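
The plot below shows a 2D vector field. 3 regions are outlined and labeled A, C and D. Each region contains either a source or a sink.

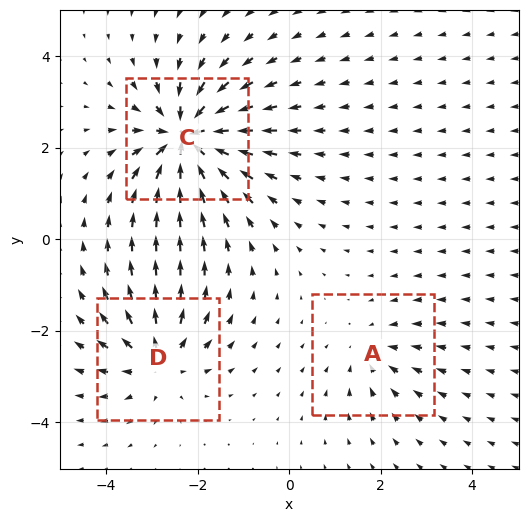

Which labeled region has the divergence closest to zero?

Divergence at each region's feature centre — A: about -2, C: about -6, D: about +4. Region A is closest to zero.

A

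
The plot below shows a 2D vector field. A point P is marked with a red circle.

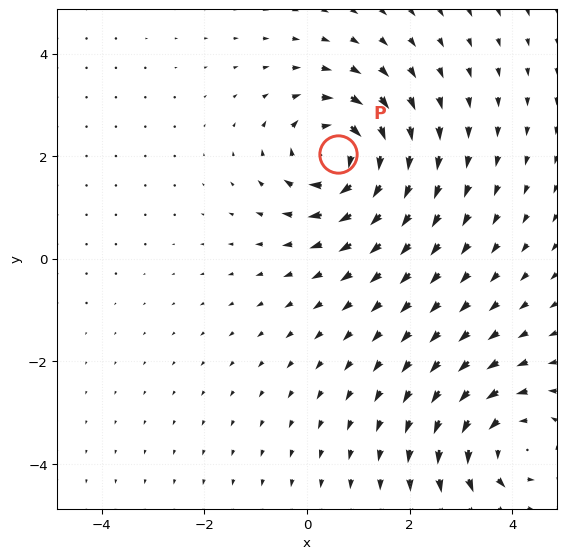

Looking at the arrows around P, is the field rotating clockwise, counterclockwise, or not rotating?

clockwise

Near P at (0.6, 2.0) the arrows circulate clockwise. The curl (z-component) there is about -6; negative curl means clockwise rotation.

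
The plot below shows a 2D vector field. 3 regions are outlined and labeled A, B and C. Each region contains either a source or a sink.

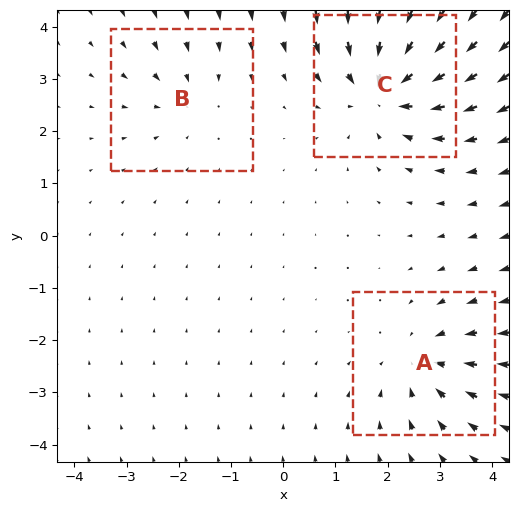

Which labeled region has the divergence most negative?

Divergence at each region's feature centre — A: about -3, B: about -2, C: about -5. Region C is most negative.

C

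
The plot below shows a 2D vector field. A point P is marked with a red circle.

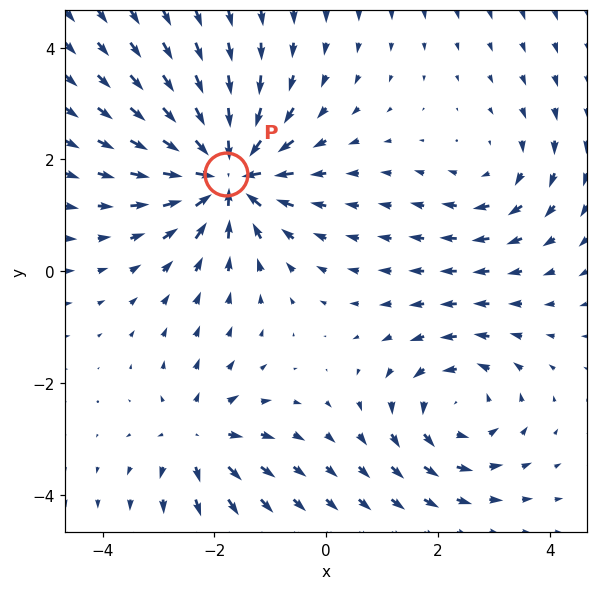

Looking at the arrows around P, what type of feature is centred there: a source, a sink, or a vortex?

sink

At P (-1.8, 1.7) the arrows converge inward. Divergence about -6, curl ≈0 — negative divergence with near-zero curl is a sink.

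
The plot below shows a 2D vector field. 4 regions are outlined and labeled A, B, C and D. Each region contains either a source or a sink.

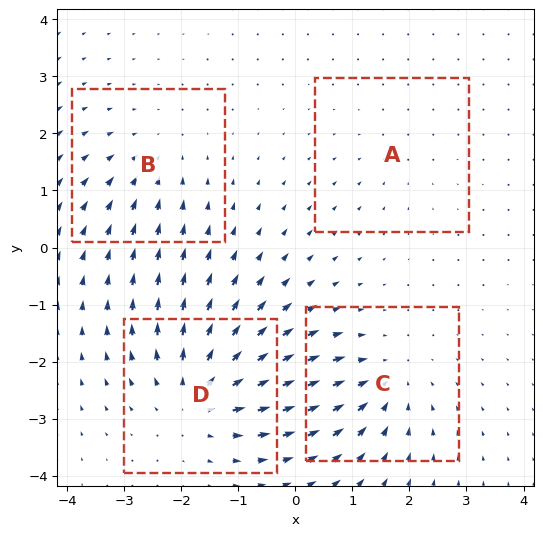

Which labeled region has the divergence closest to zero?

A

Divergence at each region's feature centre — A: about -2, B: about -3, C: about -5, D: about +6. Region A is closest to zero.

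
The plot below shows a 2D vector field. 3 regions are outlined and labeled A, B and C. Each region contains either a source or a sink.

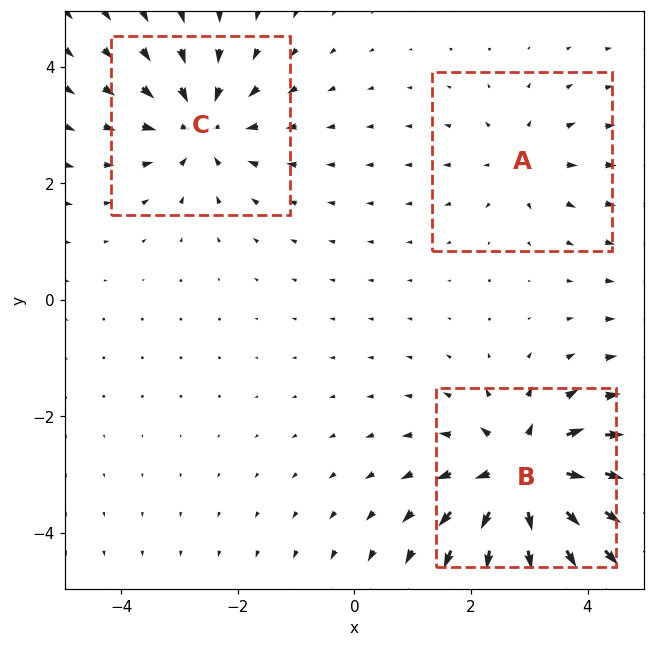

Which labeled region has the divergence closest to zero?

Divergence at each region's feature centre — A: about +2, B: about +5, C: about -3. Region A is closest to zero.

A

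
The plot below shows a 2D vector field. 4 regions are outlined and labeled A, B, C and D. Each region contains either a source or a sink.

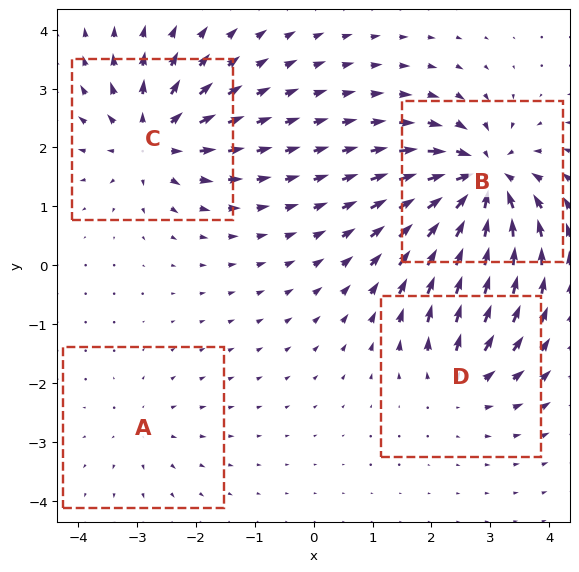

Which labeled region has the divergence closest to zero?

A

Divergence at each region's feature centre — A: about +2, B: about -8, C: about +6, D: about +4. Region A is closest to zero.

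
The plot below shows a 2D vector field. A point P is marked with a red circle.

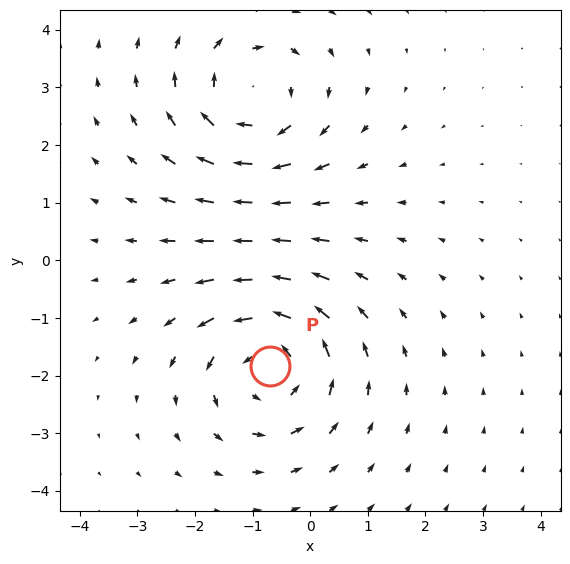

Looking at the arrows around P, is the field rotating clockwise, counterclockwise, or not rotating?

Near P at (-0.7, -1.8) the arrows circulate counterclockwise. The curl (z-component) there is about +4; positive curl means counterclockwise rotation.

counterclockwise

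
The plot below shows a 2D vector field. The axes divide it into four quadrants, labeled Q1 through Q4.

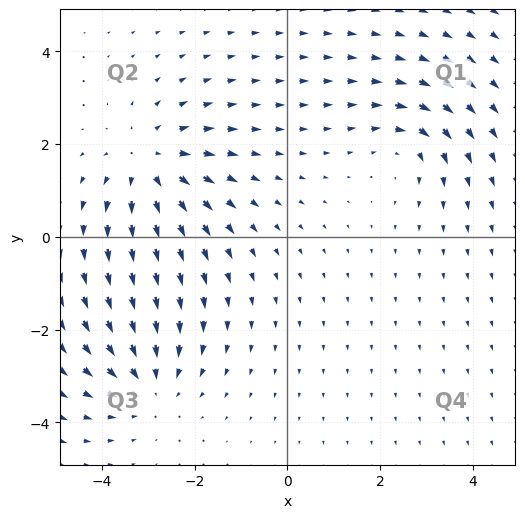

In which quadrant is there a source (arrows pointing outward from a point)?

The source sits at approximately (-3.0, 1.6), which lies in quadrant Q2. The divergence there is about +4, positive as expected for a source.

Q2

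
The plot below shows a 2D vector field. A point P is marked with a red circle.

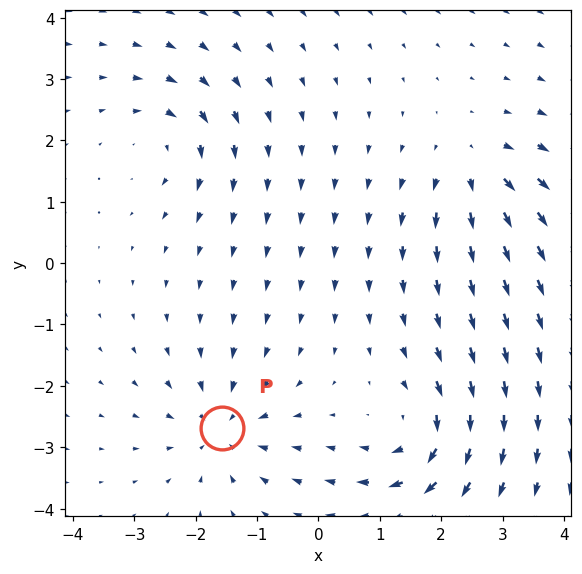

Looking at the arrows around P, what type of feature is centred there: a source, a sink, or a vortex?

At P (-1.6, -2.7) the arrows converge inward. Divergence about -5, curl ≈0 — negative divergence with near-zero curl is a sink.

sink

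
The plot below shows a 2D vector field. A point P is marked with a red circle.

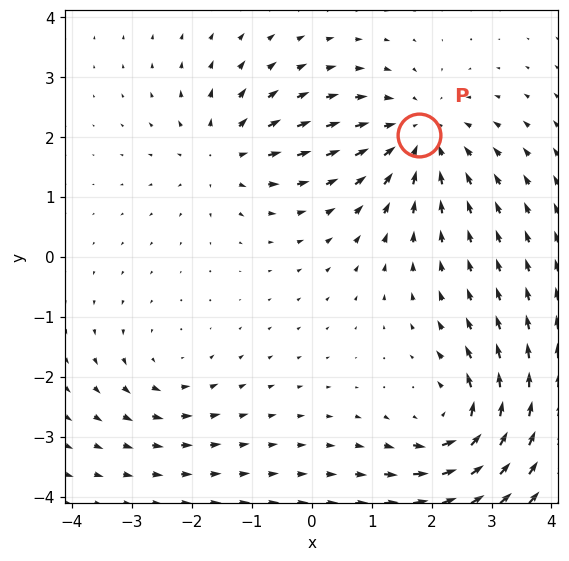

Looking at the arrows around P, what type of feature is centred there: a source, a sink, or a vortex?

At P (1.8, 2.0) the arrows converge inward. Divergence about -4, curl ≈0 — negative divergence with near-zero curl is a sink.

sink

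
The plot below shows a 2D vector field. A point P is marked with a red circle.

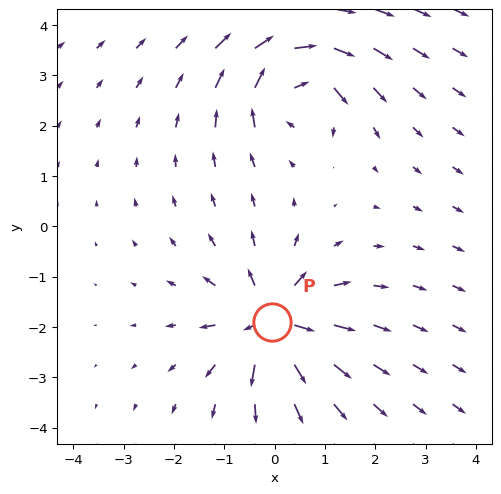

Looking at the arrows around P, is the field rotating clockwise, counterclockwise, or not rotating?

Near P at (-0.1, -1.9) the arrows show no circulation. The curl there is ≈0.

not rotating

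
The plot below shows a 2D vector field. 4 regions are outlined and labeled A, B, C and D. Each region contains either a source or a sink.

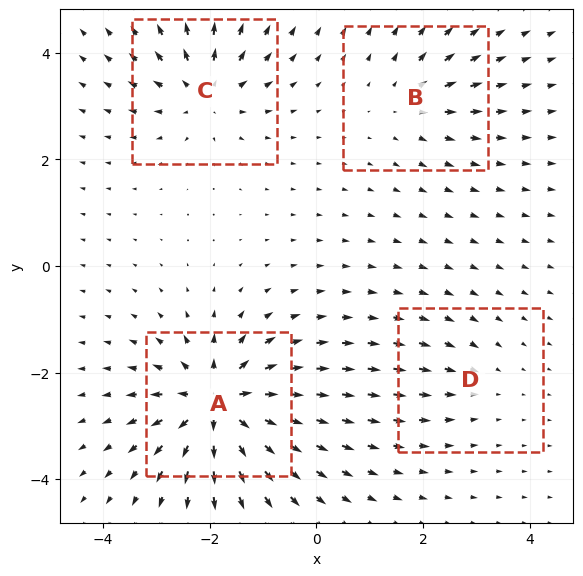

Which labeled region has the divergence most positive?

A

Divergence at each region's feature centre — A: about +9, B: about +4, C: about +6, D: about -2. Region A is most positive.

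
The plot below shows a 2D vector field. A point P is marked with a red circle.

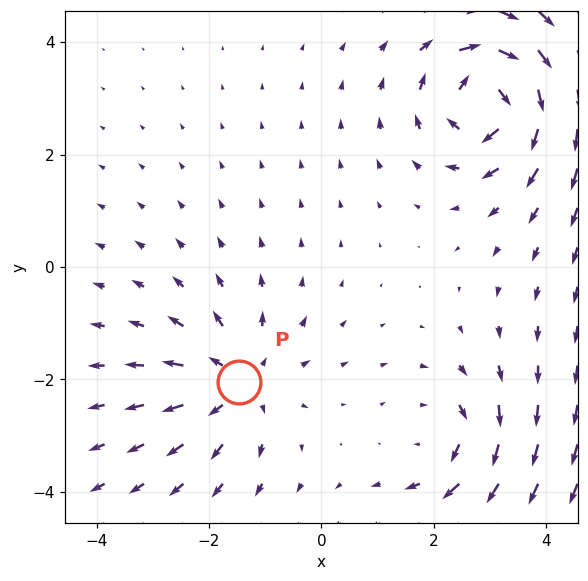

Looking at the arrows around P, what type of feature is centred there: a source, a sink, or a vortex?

At P (-1.5, -2.0) the arrows spread outward. Divergence about +4, curl ≈0 — positive divergence with near-zero curl is a source.

source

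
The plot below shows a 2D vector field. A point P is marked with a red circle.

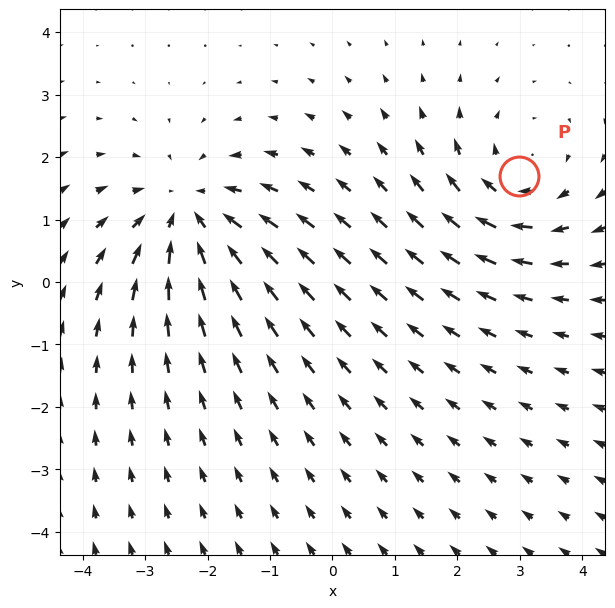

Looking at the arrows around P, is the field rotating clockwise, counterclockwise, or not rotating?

clockwise

Near P at (3.0, 1.7) the arrows circulate clockwise. The curl (z-component) there is about -2; negative curl means clockwise rotation.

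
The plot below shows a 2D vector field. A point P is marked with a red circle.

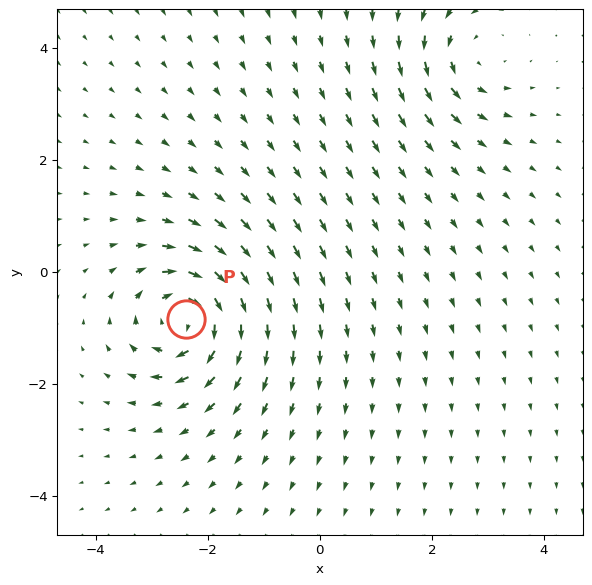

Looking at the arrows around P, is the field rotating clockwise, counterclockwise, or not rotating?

clockwise

Near P at (-2.4, -0.8) the arrows circulate clockwise. The curl (z-component) there is about -6; negative curl means clockwise rotation.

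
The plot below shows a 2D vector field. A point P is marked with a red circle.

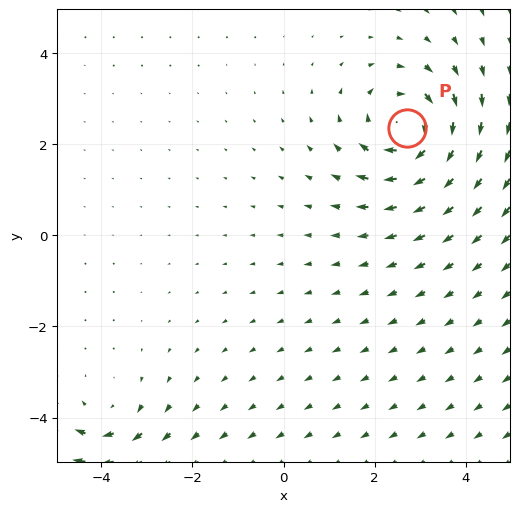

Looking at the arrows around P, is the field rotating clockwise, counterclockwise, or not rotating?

Near P at (2.7, 2.4) the arrows circulate clockwise. The curl (z-component) there is about -5; negative curl means clockwise rotation.

clockwise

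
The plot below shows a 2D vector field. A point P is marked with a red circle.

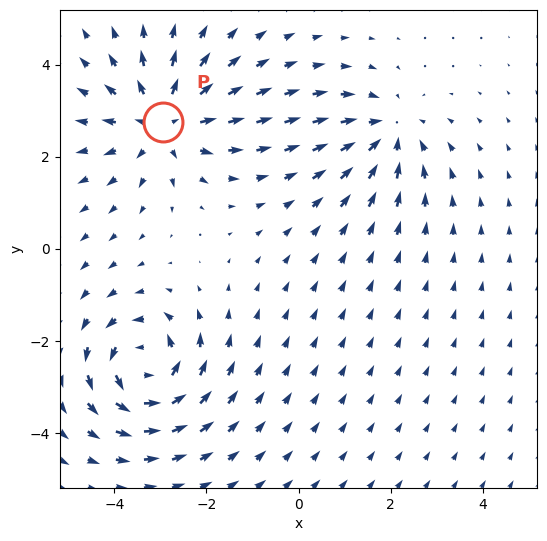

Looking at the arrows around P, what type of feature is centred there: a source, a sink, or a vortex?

At P (-2.9, 2.8) the arrows spread outward. Divergence about +4, curl ≈0 — positive divergence with near-zero curl is a source.

source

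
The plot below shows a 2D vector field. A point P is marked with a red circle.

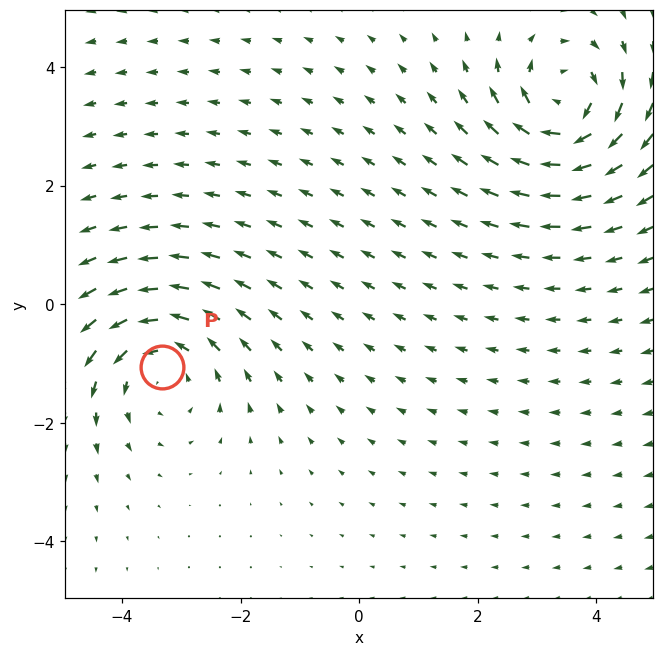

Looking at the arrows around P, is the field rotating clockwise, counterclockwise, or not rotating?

Near P at (-3.3, -1.1) the arrows circulate counterclockwise. The curl (z-component) there is about +4; positive curl means counterclockwise rotation.

counterclockwise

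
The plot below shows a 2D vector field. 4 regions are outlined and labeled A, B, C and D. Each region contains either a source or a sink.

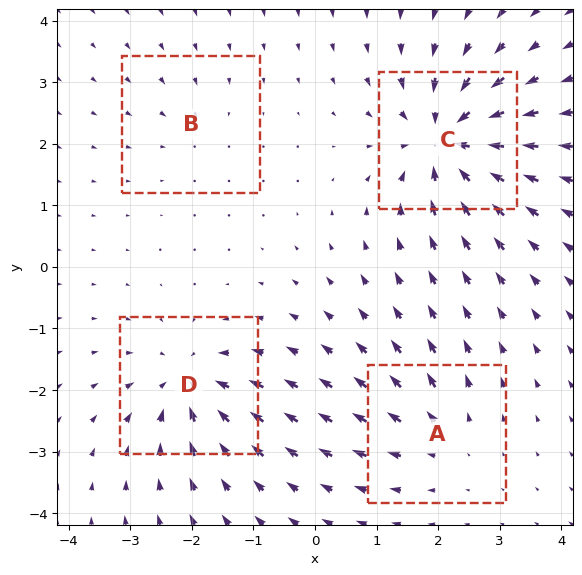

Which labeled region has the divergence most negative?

Divergence at each region's feature centre — A: about +4, B: about -2, C: about -9, D: about -6. Region C is most negative.

C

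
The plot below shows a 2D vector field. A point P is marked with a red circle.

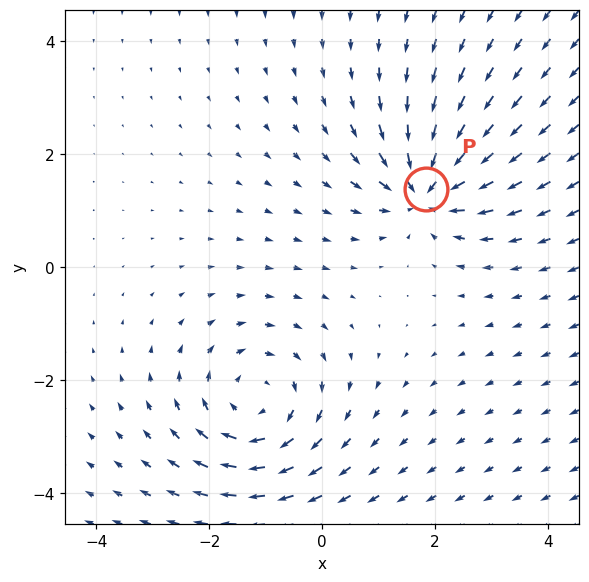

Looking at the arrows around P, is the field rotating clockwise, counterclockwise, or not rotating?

Near P at (1.8, 1.4) the arrows show no circulation. The curl there is ≈0.

not rotating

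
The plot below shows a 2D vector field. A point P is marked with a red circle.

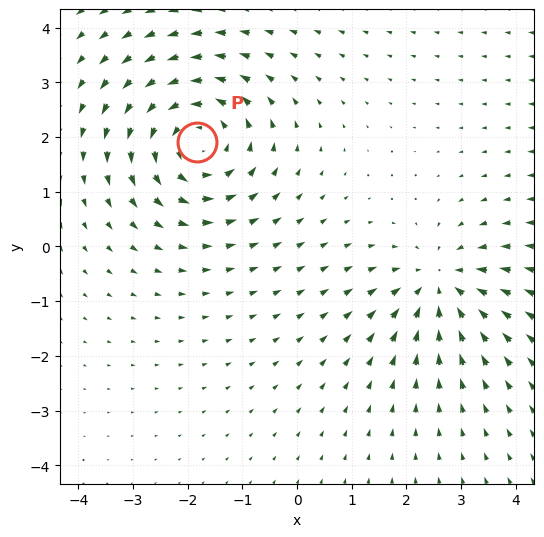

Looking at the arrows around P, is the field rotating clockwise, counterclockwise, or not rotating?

Near P at (-1.8, 1.9) the arrows circulate counterclockwise. The curl (z-component) there is about +4; positive curl means counterclockwise rotation.

counterclockwise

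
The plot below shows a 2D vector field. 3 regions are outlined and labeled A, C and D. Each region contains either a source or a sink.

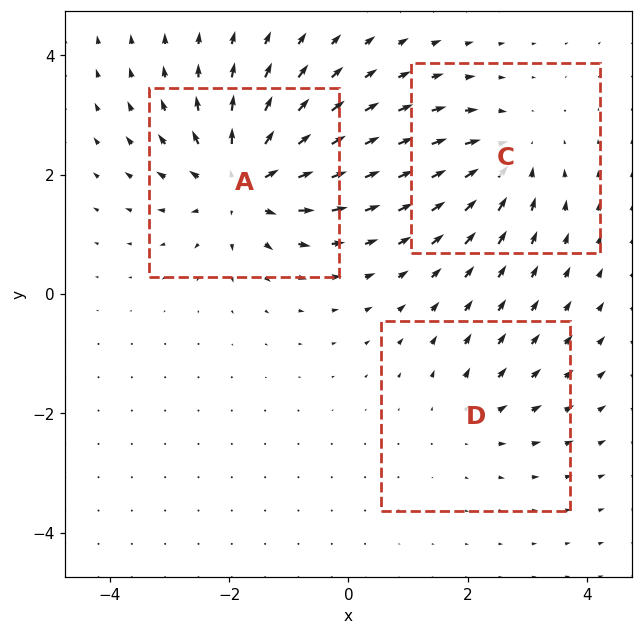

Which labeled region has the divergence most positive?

A

Divergence at each region's feature centre — A: about +6, C: about -4, D: about +2. Region A is most positive.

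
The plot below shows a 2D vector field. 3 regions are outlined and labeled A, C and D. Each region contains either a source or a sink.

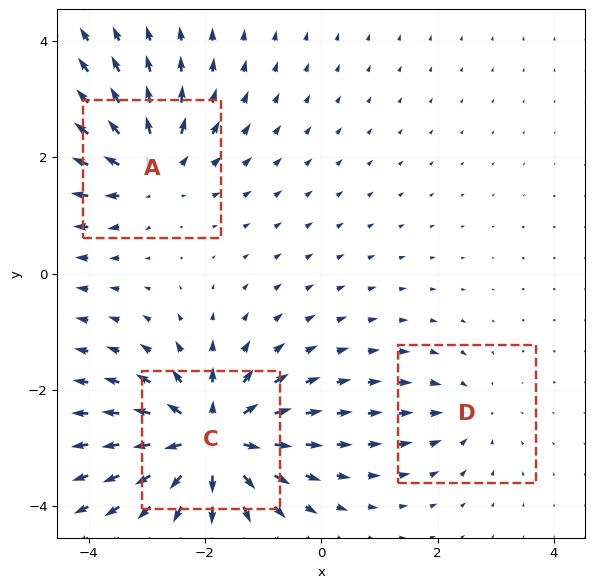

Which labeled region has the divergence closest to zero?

D

Divergence at each region's feature centre — A: about +4, C: about +6, D: about -2. Region D is closest to zero.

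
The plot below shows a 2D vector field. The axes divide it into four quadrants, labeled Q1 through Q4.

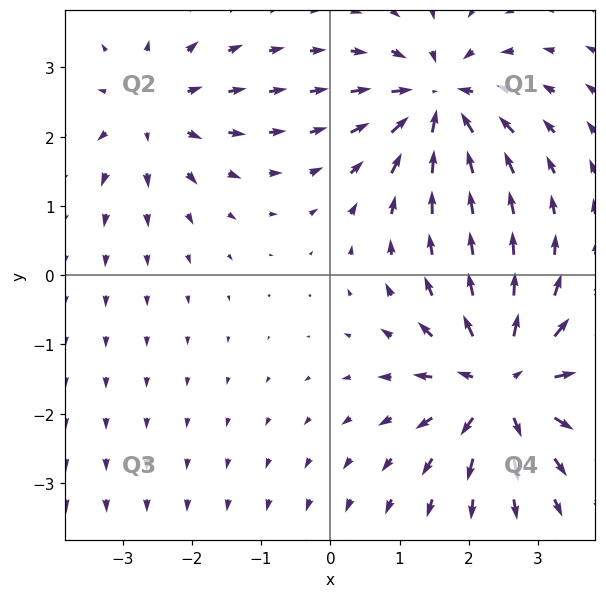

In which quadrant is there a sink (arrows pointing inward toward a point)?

The sink sits at approximately (1.6, 2.5), which lies in quadrant Q1. The divergence there is about -5, negative as expected for a sink.

Q1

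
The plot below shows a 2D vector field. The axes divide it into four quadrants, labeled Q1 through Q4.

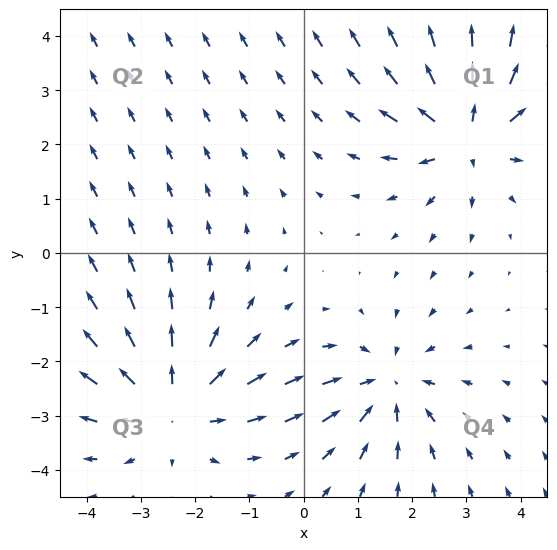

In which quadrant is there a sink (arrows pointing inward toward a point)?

Q4

The sink sits at approximately (1.5, -2.5), which lies in quadrant Q4. The divergence there is about -3, negative as expected for a sink.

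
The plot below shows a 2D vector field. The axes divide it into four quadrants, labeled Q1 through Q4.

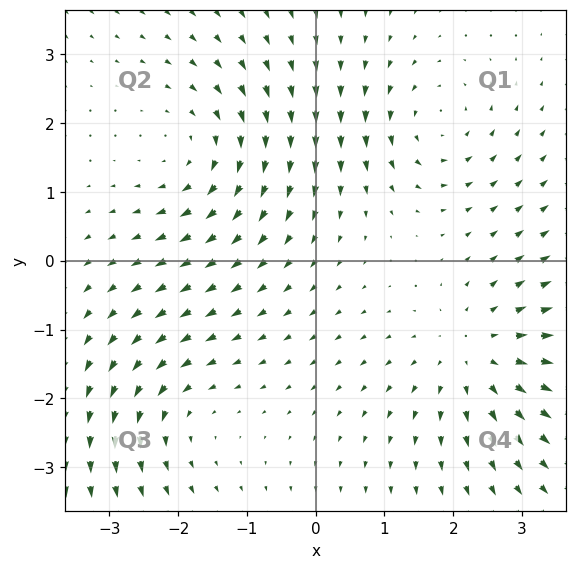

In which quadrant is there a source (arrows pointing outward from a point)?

The source sits at approximately (2.3, -1.4), which lies in quadrant Q4. The divergence there is about +4, positive as expected for a source.

Q4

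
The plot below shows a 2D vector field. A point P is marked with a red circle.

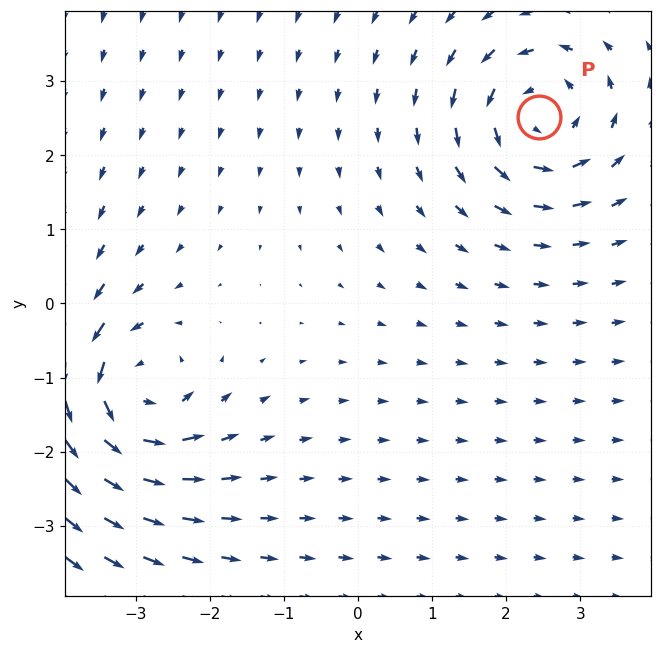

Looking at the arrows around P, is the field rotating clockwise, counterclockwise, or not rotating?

Near P at (2.4, 2.5) the arrows circulate counterclockwise. The curl (z-component) there is about +6; positive curl means counterclockwise rotation.

counterclockwise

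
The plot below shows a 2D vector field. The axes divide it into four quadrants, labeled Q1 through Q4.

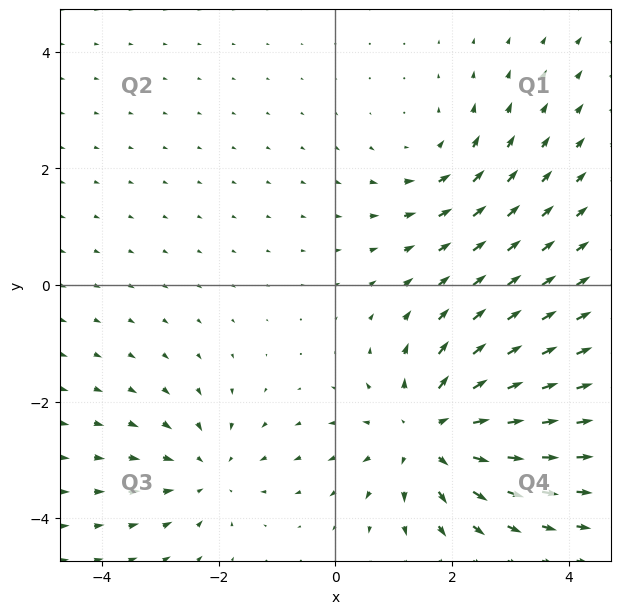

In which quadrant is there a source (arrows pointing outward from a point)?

Q4

The source sits at approximately (1.6, -2.5), which lies in quadrant Q4. The divergence there is about +4, positive as expected for a source.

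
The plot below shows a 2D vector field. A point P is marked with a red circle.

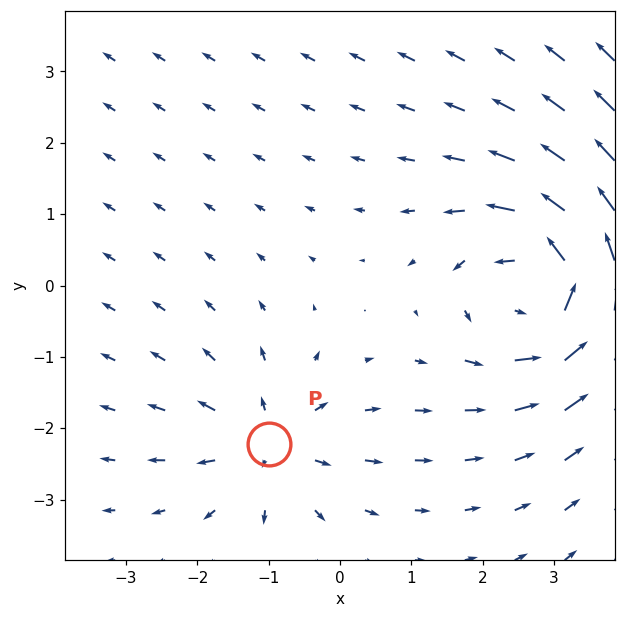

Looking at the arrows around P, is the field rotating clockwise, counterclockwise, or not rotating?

not rotating

Near P at (-1.0, -2.2) the arrows show no circulation. The curl there is ≈0.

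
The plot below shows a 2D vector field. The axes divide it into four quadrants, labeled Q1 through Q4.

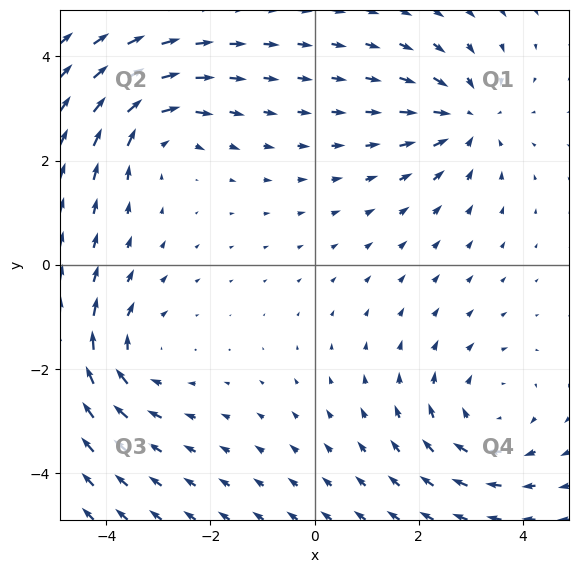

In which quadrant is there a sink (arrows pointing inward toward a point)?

Q1

The sink sits at approximately (2.9, 2.8), which lies in quadrant Q1. The divergence there is about -4, negative as expected for a sink.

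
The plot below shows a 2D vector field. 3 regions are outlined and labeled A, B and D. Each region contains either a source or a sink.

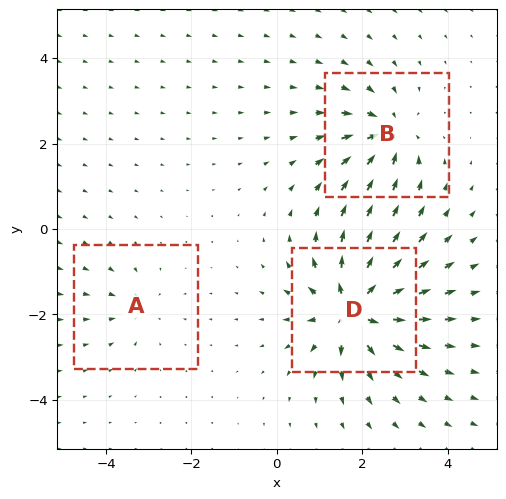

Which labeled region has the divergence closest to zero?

Divergence at each region's feature centre — A: about -2, B: about -4, D: about +6. Region A is closest to zero.

A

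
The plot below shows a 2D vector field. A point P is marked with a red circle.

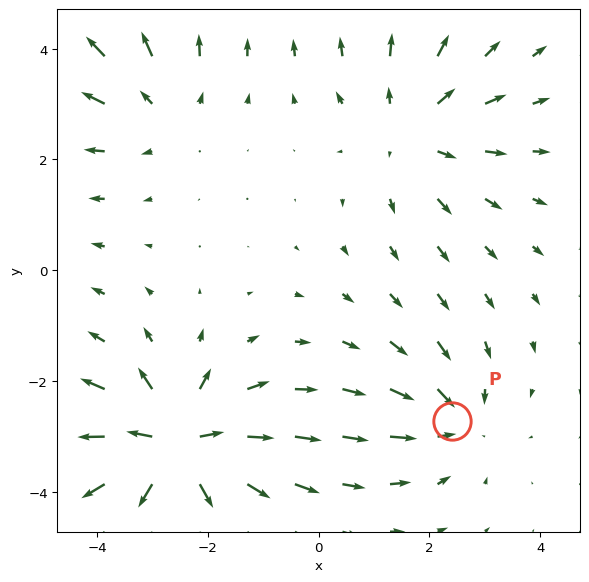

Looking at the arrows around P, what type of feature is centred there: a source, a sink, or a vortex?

sink

At P (2.4, -2.7) the arrows converge inward. Divergence about -3, curl ≈0 — negative divergence with near-zero curl is a sink.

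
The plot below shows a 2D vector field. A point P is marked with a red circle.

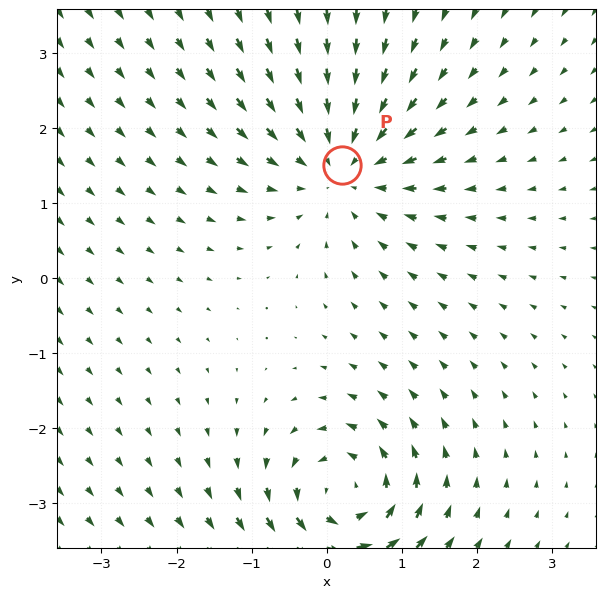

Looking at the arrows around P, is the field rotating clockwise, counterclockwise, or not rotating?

Near P at (0.2, 1.5) the arrows show no circulation. The curl there is ≈0.

not rotating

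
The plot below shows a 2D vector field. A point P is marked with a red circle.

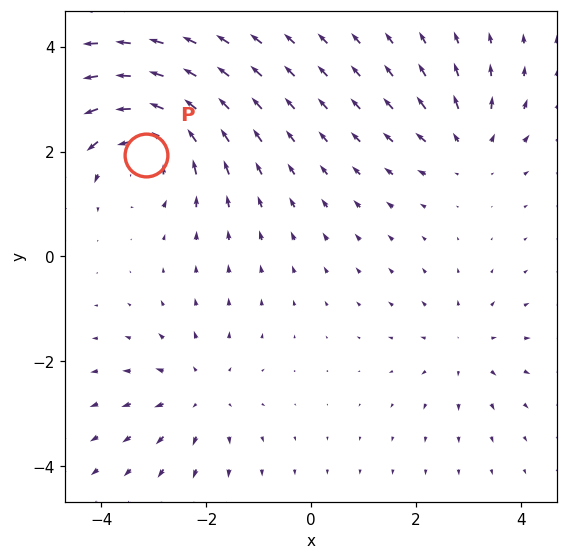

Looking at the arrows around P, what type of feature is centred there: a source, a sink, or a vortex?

vortex

At P (-3.2, 1.9) the arrows circulate counterclockwise. Divergence ≈0, curl about +5 — near-zero divergence with nonzero curl is a vortex.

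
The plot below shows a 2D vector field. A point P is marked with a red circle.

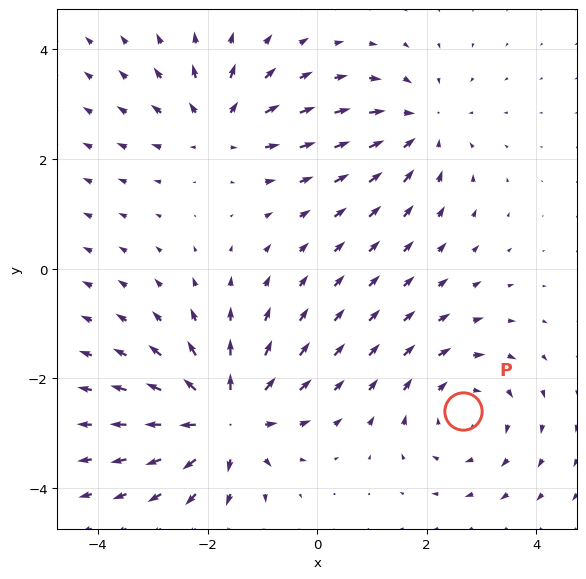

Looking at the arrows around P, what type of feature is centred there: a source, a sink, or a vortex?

vortex

At P (2.7, -2.6) the arrows circulate clockwise. Divergence ≈0, curl about -3 — near-zero divergence with nonzero curl is a vortex.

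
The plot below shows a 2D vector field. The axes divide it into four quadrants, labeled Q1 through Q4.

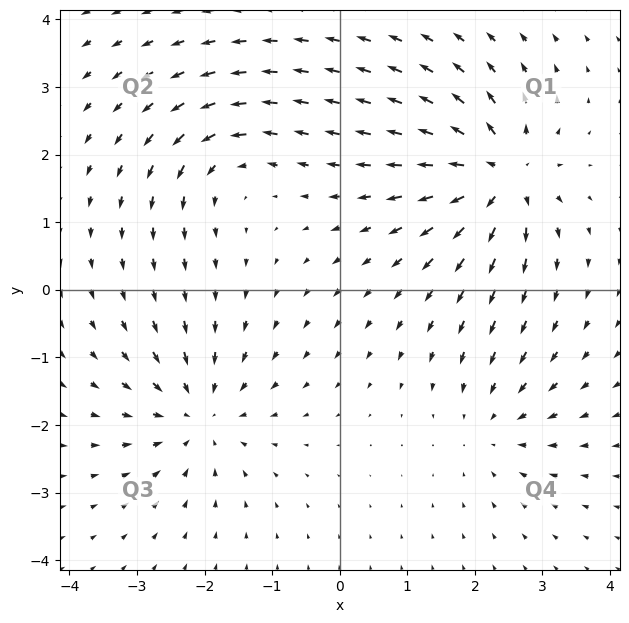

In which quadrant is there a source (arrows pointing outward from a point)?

Q1

The source sits at approximately (2.4, 1.7), which lies in quadrant Q1. The divergence there is about +7, positive as expected for a source.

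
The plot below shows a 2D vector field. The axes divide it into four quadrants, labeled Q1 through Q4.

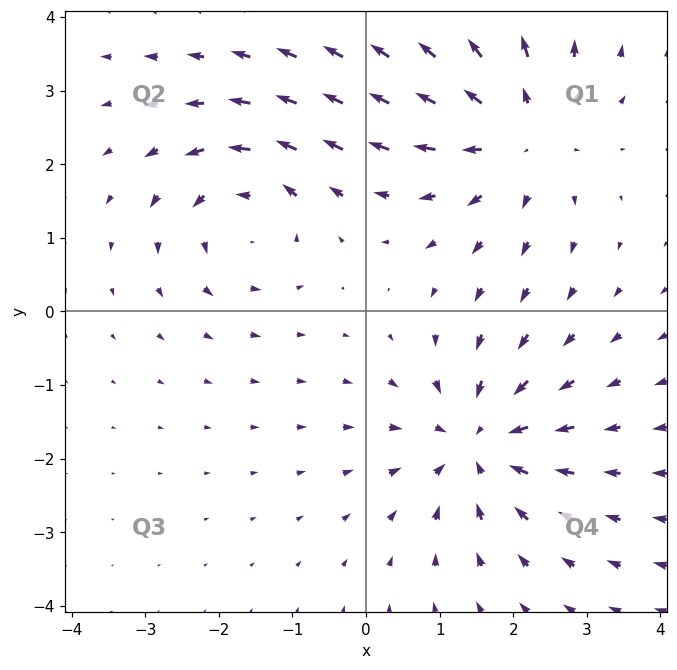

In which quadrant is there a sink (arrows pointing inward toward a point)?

Q4

The sink sits at approximately (1.5, -1.8), which lies in quadrant Q4. The divergence there is about -5, negative as expected for a sink.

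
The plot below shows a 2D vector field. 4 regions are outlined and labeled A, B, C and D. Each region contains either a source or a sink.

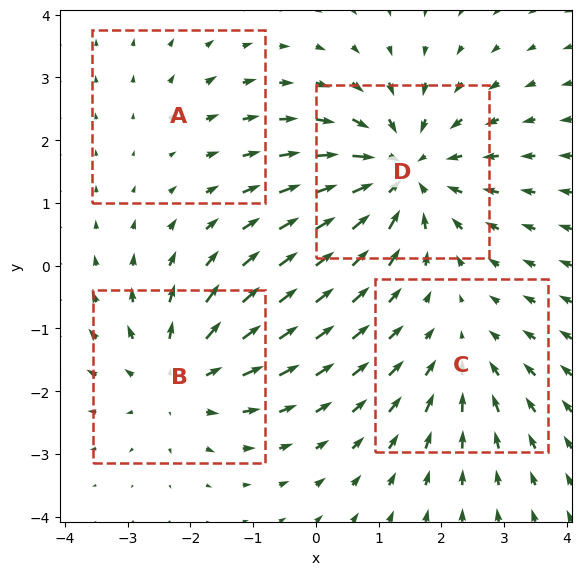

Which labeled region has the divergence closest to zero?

A

Divergence at each region's feature centre — A: about +2, B: about +4, C: about -3, D: about -6. Region A is closest to zero.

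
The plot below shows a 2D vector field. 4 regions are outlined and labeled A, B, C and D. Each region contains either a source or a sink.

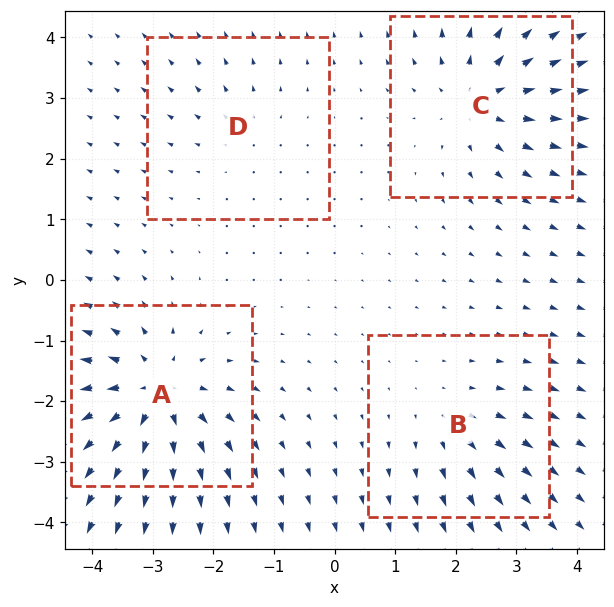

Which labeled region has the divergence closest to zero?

Divergence at each region's feature centre — A: about +8, B: about +3, C: about +6, D: about +2. Region D is closest to zero.

D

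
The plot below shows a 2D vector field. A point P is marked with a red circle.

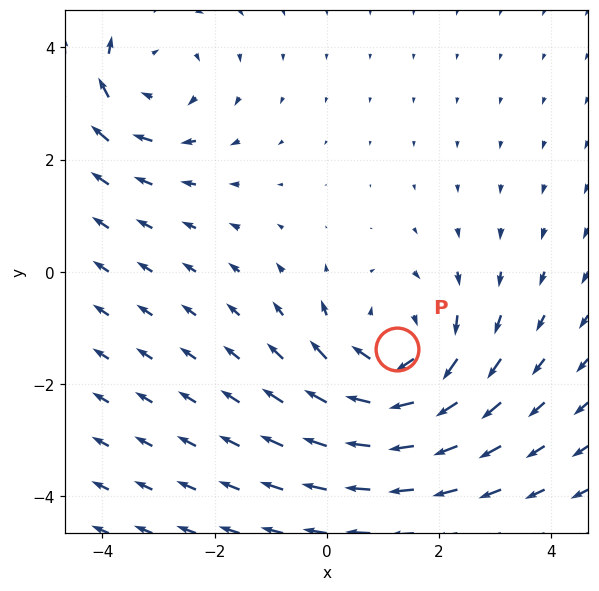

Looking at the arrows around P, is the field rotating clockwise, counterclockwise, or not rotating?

clockwise

Near P at (1.3, -1.4) the arrows circulate clockwise. The curl (z-component) there is about -4; negative curl means clockwise rotation.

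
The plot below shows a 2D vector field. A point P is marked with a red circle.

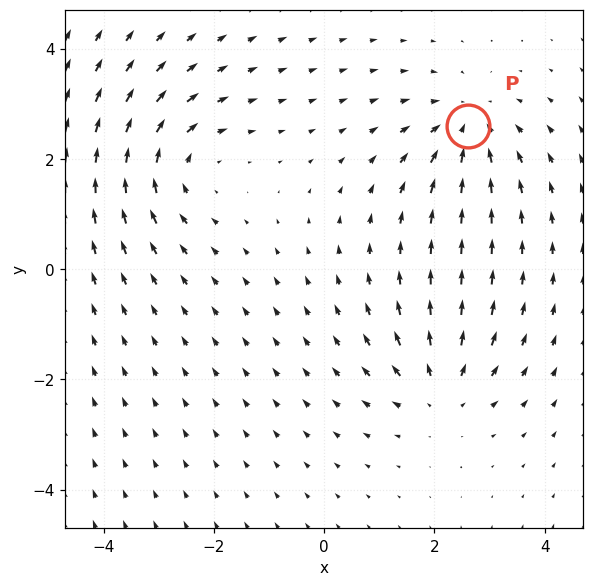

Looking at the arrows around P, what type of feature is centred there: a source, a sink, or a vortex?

sink

At P (2.6, 2.6) the arrows converge inward. Divergence about -3, curl ≈0 — negative divergence with near-zero curl is a sink.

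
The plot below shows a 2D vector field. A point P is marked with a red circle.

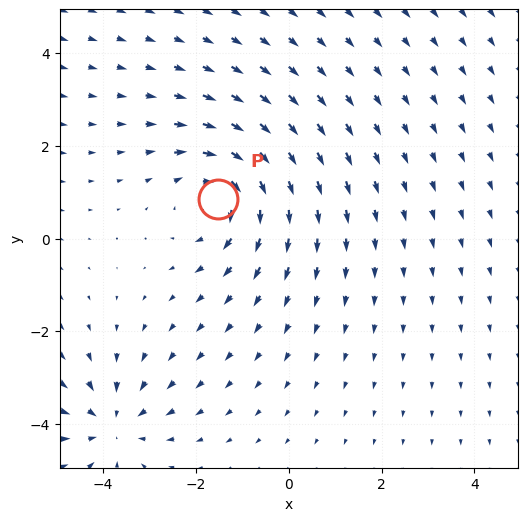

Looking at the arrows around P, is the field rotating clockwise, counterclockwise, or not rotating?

clockwise

Near P at (-1.5, 0.9) the arrows circulate clockwise. The curl (z-component) there is about -3; negative curl means clockwise rotation.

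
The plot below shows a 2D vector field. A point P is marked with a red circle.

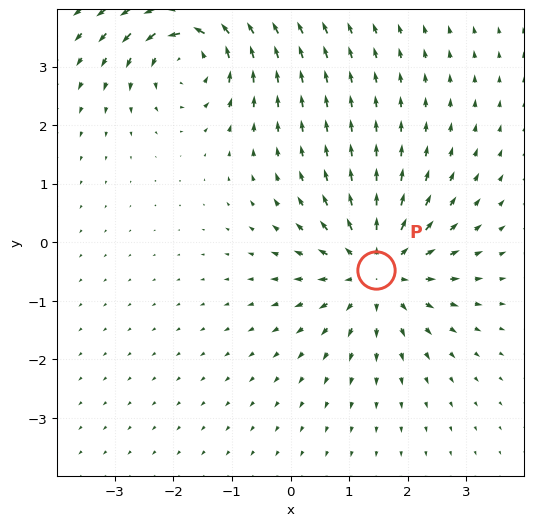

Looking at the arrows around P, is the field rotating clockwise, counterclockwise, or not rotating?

Near P at (1.5, -0.5) the arrows show no circulation. The curl there is ≈0.

not rotating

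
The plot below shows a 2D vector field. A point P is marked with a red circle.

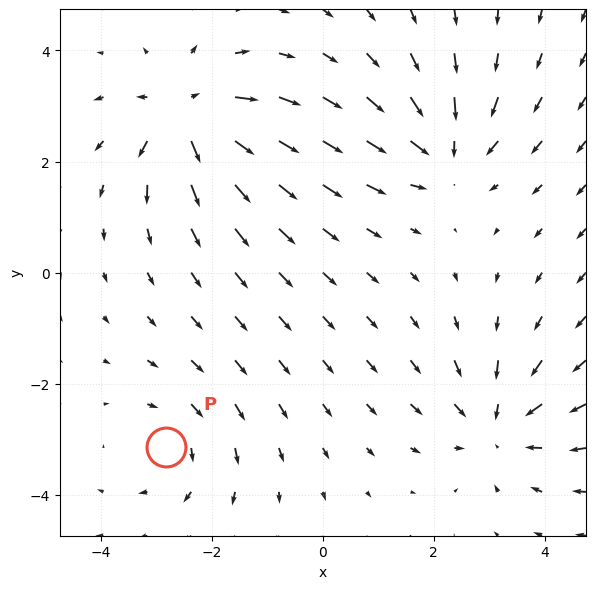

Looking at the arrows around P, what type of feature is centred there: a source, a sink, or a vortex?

vortex

At P (-2.8, -3.1) the arrows circulate clockwise. Divergence ≈0, curl about -3 — near-zero divergence with nonzero curl is a vortex.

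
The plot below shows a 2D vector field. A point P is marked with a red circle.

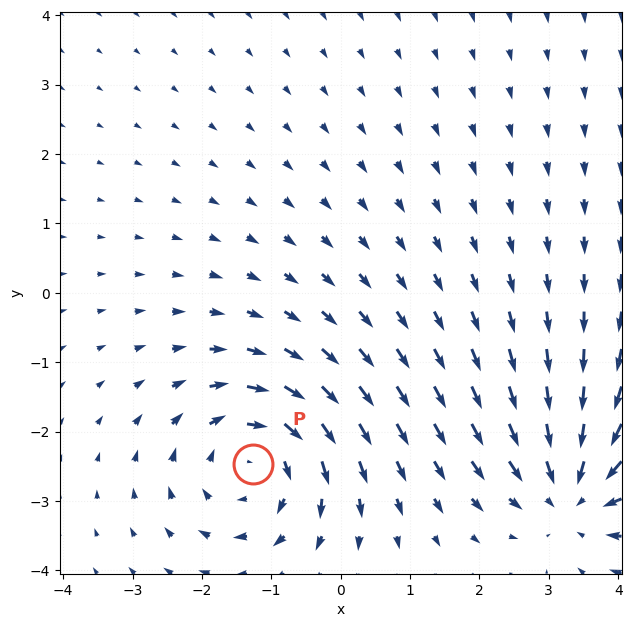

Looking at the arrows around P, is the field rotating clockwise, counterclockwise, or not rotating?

clockwise

Near P at (-1.3, -2.5) the arrows circulate clockwise. The curl (z-component) there is about -4; negative curl means clockwise rotation.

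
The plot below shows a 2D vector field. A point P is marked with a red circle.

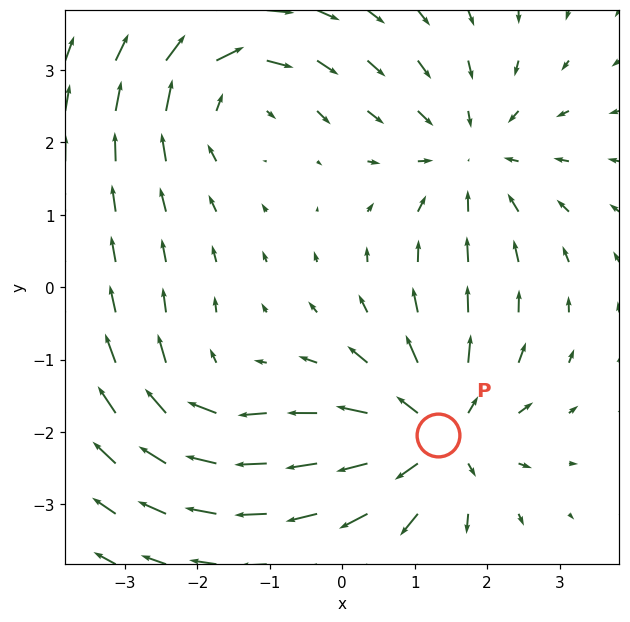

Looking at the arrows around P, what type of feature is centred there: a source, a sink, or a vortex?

source

At P (1.3, -2.0) the arrows spread outward. Divergence about +5, curl ≈0 — positive divergence with near-zero curl is a source.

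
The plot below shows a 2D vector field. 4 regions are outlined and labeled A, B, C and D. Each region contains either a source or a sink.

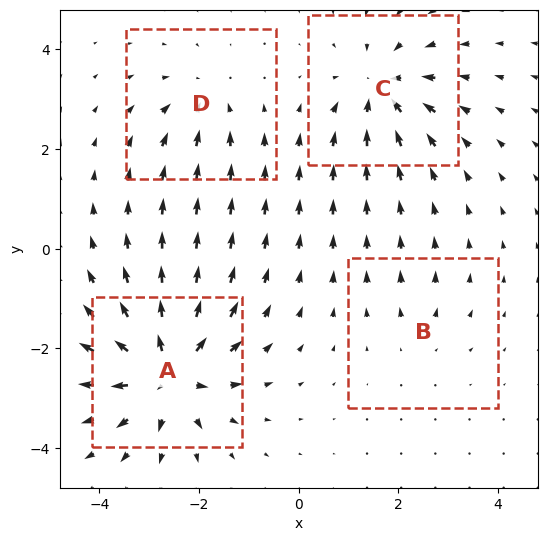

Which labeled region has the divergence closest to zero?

B

Divergence at each region's feature centre — A: about +8, B: about +2, C: about -6, D: about -4. Region B is closest to zero.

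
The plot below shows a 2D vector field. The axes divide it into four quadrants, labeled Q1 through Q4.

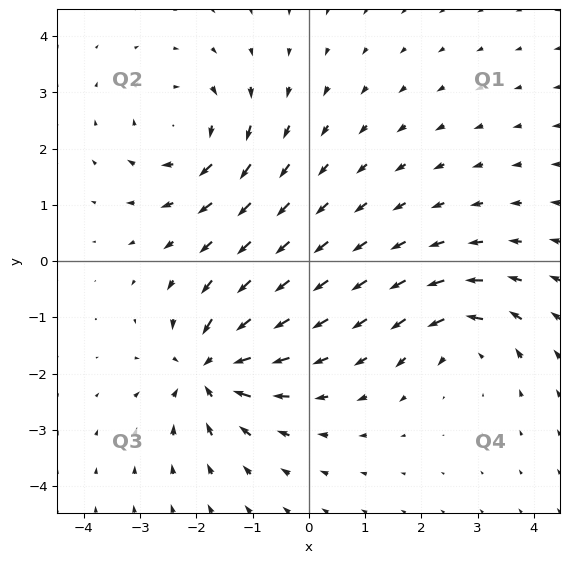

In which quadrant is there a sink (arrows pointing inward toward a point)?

Q3

The sink sits at approximately (-1.8, -1.9), which lies in quadrant Q3. The divergence there is about -6, negative as expected for a sink.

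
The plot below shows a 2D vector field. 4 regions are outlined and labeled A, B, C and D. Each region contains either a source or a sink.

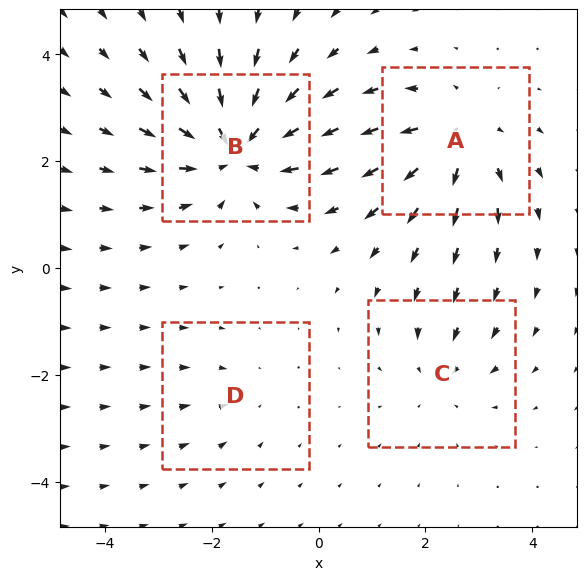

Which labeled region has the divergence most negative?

Divergence at each region's feature centre — A: about +5, B: about -7, C: about -3, D: about -2. Region B is most negative.

B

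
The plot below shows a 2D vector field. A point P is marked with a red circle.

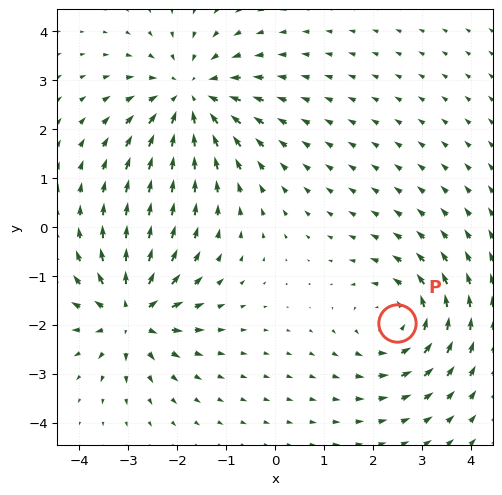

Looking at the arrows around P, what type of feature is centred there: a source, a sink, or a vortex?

vortex

At P (2.5, -2.0) the arrows circulate counterclockwise. Divergence ≈0, curl about +4 — near-zero divergence with nonzero curl is a vortex.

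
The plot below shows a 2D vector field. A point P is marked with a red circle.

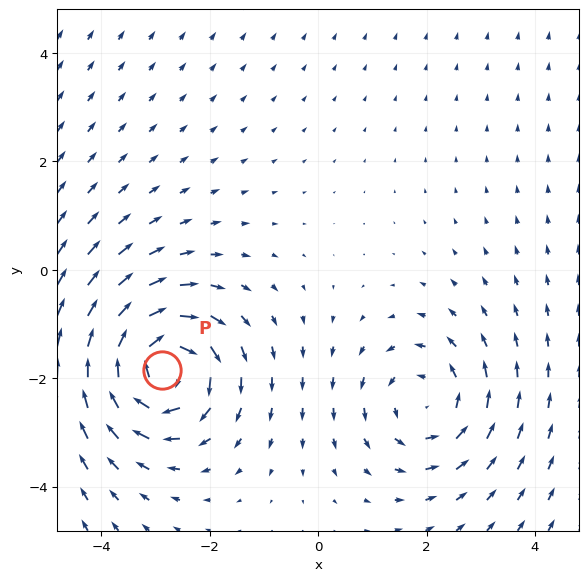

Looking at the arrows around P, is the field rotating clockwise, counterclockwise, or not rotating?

Near P at (-2.9, -1.8) the arrows circulate clockwise. The curl (z-component) there is about -5; negative curl means clockwise rotation.

clockwise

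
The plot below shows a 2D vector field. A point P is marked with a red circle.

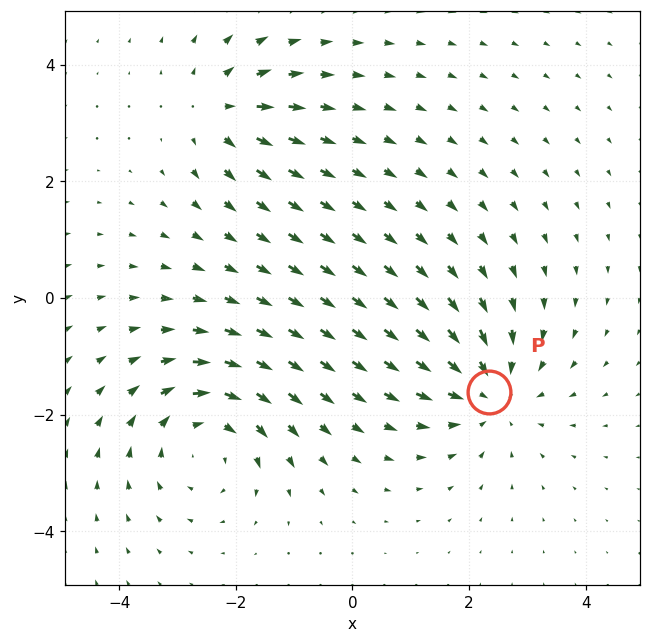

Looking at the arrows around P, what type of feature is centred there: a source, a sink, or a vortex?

sink

At P (2.3, -1.6) the arrows converge inward. Divergence about -4, curl ≈0 — negative divergence with near-zero curl is a sink.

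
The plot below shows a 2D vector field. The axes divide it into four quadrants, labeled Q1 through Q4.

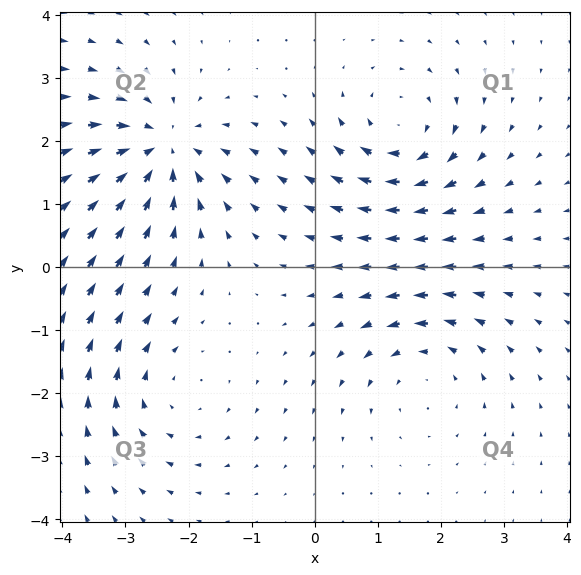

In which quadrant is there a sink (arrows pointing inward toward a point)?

The sink sits at approximately (-2.4, 1.9), which lies in quadrant Q2. The divergence there is about -5, negative as expected for a sink.

Q2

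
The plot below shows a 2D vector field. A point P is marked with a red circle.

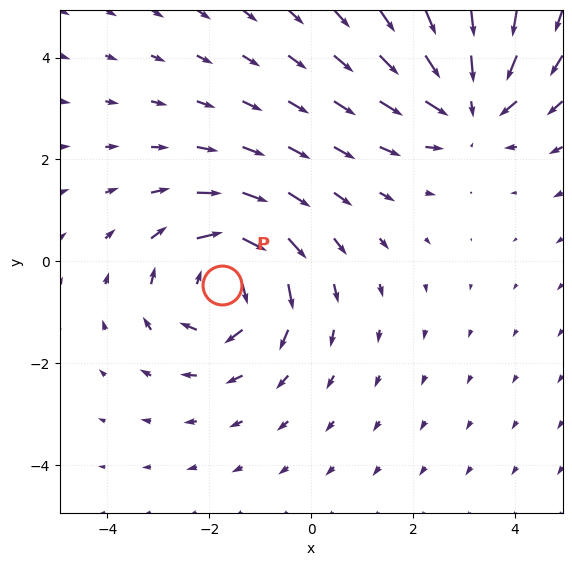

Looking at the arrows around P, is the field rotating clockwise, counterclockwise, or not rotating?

clockwise

Near P at (-1.8, -0.5) the arrows circulate clockwise. The curl (z-component) there is about -4; negative curl means clockwise rotation.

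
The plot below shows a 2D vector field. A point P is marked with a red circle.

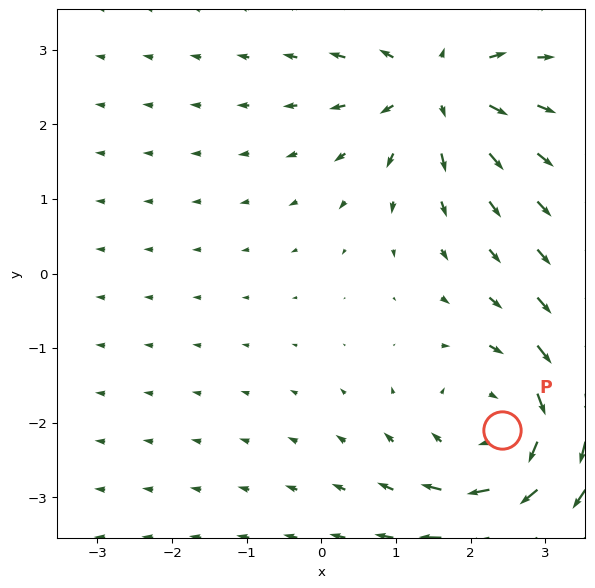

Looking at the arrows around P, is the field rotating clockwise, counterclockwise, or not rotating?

Near P at (2.4, -2.1) the arrows circulate clockwise. The curl (z-component) there is about -3; negative curl means clockwise rotation.

clockwise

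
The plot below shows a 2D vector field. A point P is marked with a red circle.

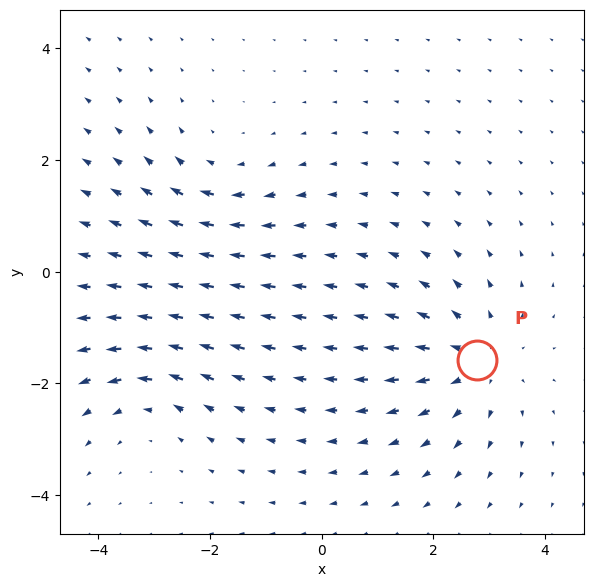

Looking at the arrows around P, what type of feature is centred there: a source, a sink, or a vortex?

At P (2.8, -1.6) the arrows spread outward. Divergence about +4, curl ≈0 — positive divergence with near-zero curl is a source.

source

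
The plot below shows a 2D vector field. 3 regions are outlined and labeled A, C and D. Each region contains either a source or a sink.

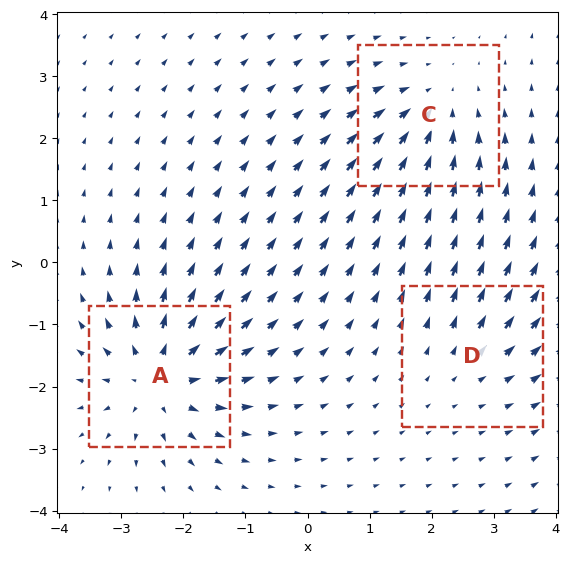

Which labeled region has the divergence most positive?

A

Divergence at each region's feature centre — A: about +5, C: about -4, D: about +2. Region A is most positive.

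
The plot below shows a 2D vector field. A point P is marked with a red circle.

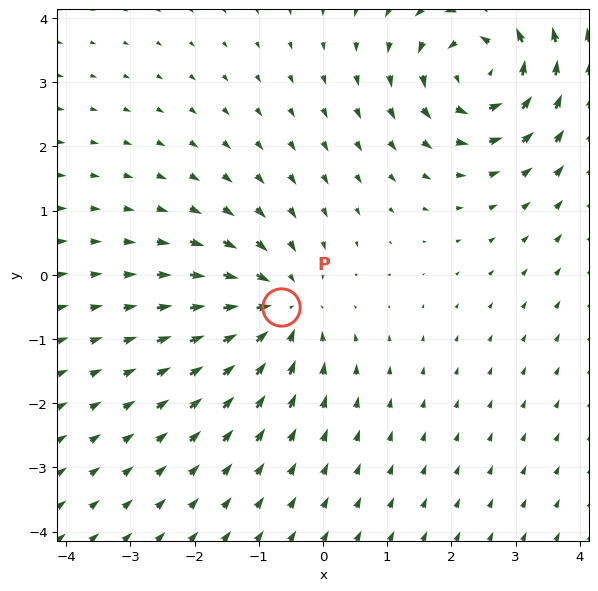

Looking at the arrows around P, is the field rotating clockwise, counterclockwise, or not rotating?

not rotating

Near P at (-0.7, -0.5) the arrows show no circulation. The curl there is ≈0.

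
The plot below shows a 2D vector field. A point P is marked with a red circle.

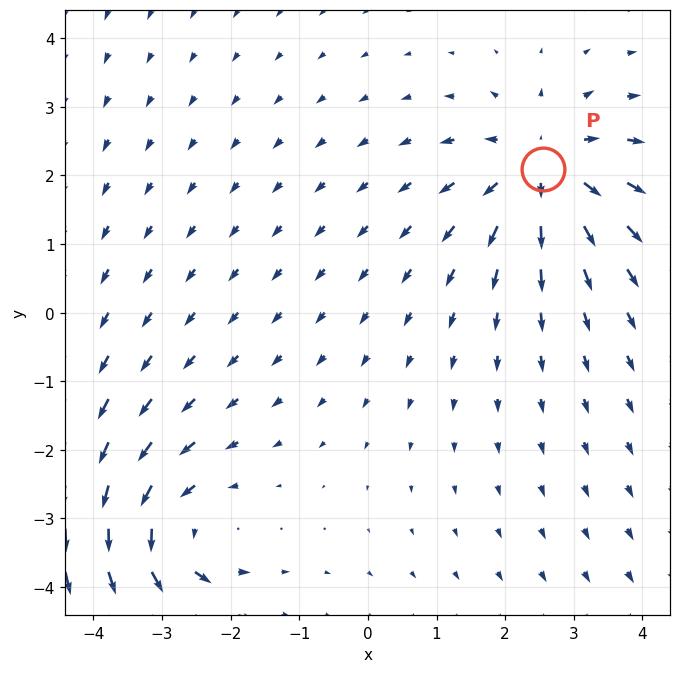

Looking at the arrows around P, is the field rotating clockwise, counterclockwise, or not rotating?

not rotating

Near P at (2.6, 2.1) the arrows show no circulation. The curl there is ≈0.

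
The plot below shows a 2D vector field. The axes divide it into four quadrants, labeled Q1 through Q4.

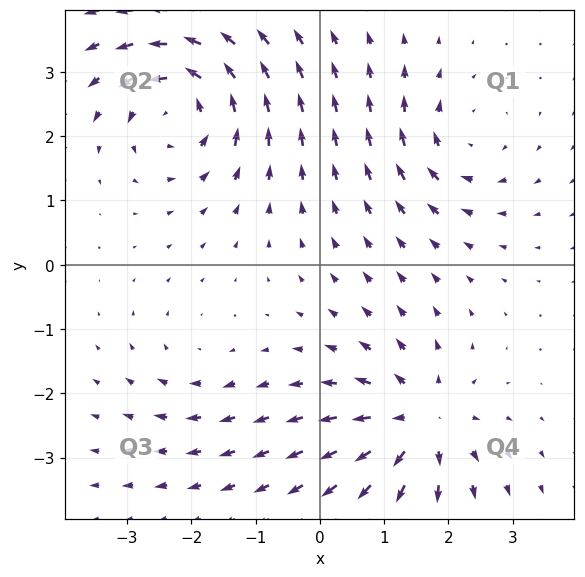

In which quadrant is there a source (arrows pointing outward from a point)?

The source sits at approximately (1.5, -2.5), which lies in quadrant Q4. The divergence there is about +5, positive as expected for a source.

Q4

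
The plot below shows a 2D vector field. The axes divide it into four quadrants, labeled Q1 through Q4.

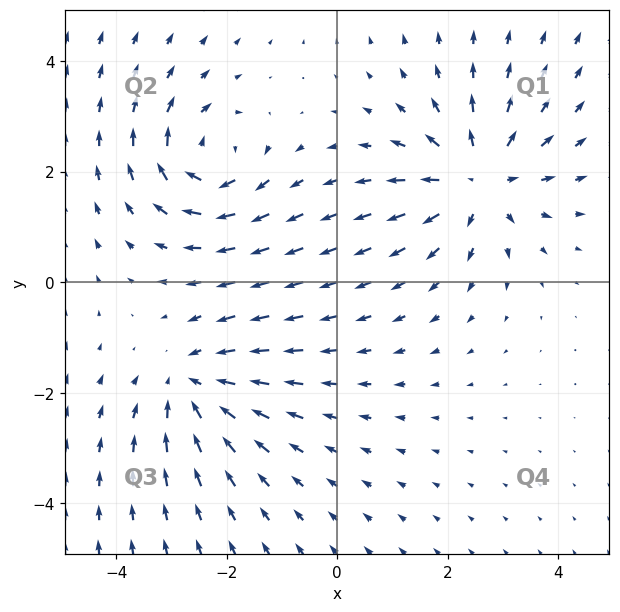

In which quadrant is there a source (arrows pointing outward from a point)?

Q1

The source sits at approximately (2.6, 1.8), which lies in quadrant Q1. The divergence there is about +3, positive as expected for a source.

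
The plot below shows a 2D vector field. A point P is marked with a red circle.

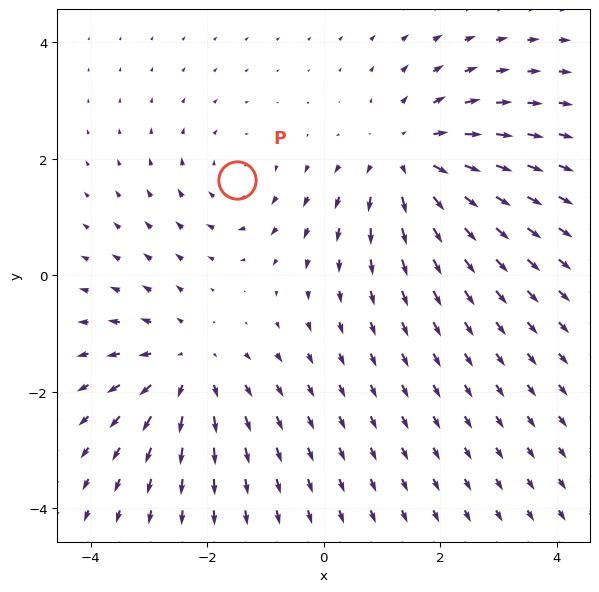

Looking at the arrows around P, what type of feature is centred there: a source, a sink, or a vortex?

At P (-1.5, 1.6) the arrows circulate clockwise. Divergence ≈0, curl about -3 — near-zero divergence with nonzero curl is a vortex.

vortex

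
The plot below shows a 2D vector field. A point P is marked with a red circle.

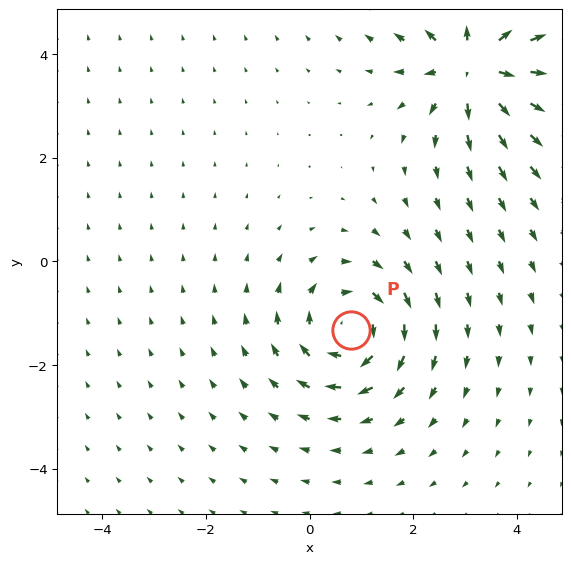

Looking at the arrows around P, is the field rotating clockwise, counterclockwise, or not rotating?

clockwise

Near P at (0.8, -1.3) the arrows circulate clockwise. The curl (z-component) there is about -4; negative curl means clockwise rotation.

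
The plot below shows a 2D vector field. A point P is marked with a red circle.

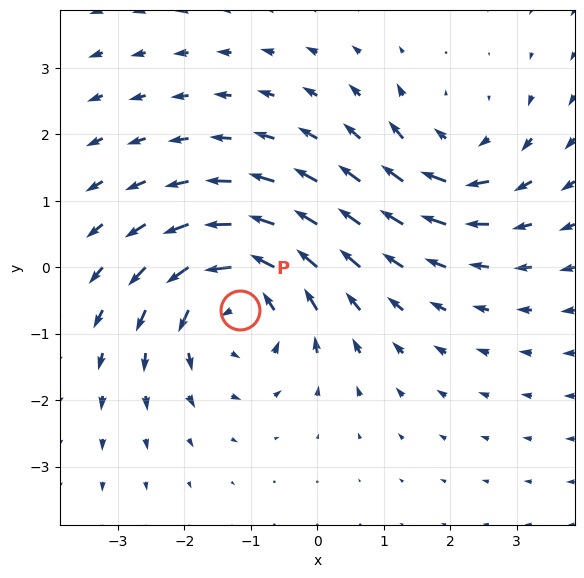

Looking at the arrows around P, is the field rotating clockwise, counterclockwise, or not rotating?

counterclockwise

Near P at (-1.2, -0.6) the arrows circulate counterclockwise. The curl (z-component) there is about +4; positive curl means counterclockwise rotation.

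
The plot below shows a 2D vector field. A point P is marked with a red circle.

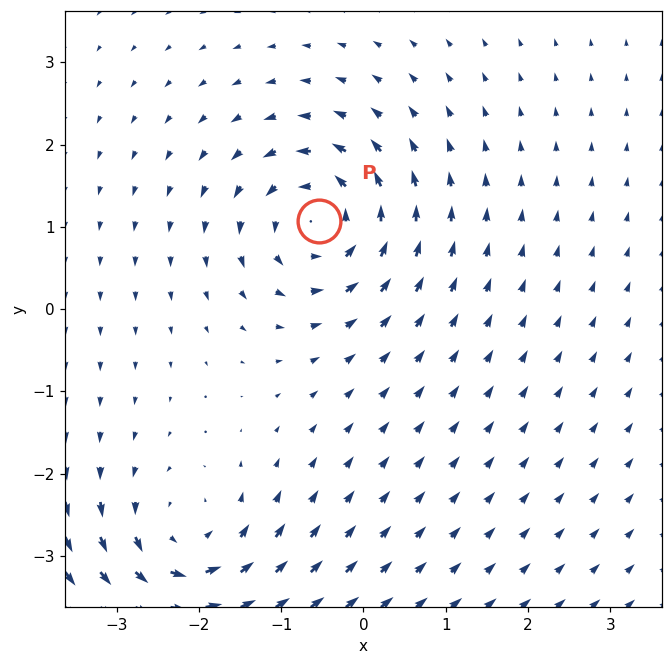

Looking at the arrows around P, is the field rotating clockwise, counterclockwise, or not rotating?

counterclockwise

Near P at (-0.5, 1.1) the arrows circulate counterclockwise. The curl (z-component) there is about +6; positive curl means counterclockwise rotation.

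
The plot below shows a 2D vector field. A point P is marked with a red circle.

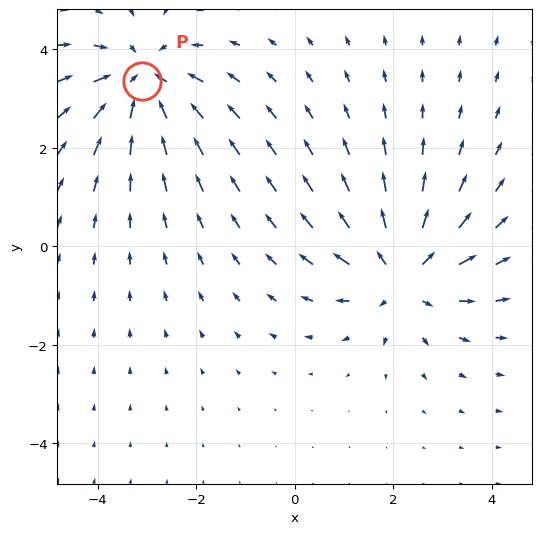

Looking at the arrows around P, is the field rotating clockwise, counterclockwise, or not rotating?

Near P at (-3.1, 3.4) the arrows show no circulation. The curl there is ≈0.

not rotating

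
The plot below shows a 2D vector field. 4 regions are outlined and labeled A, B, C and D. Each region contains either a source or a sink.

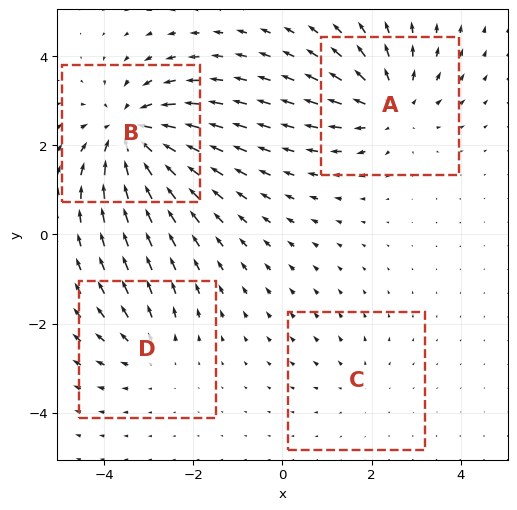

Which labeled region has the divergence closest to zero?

C

Divergence at each region's feature centre — A: about +5, B: about -6, C: about +2, D: about +3. Region C is closest to zero.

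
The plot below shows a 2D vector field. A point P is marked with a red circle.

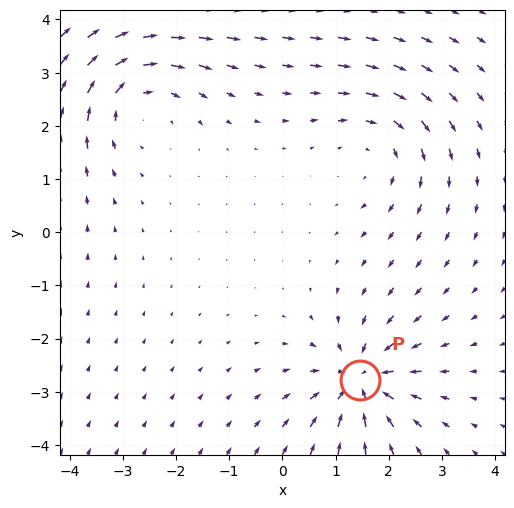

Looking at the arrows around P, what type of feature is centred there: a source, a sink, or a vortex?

sink

At P (1.5, -2.8) the arrows converge inward. Divergence about -5, curl ≈0 — negative divergence with near-zero curl is a sink.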